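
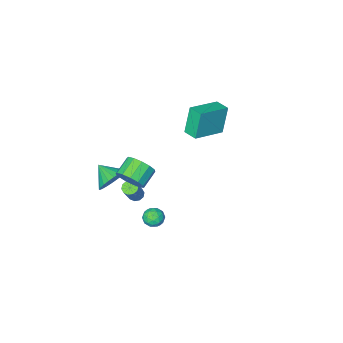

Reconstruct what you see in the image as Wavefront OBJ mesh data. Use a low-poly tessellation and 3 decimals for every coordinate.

v -4.649 -3.11 -0.812
v -5.165 -3.323 1.087
v -4.765 -2.11 -0.732
v -5.281 -2.323 1.168
v -2.579 -2.917 -0.228
v -3.095 -3.13 1.672
v -2.695 -1.917 -0.147
v -3.211 -2.13 1.752
v 3.908 1.452 2.084
v 4.443 0.99 2.672
v 3.427 0.566 3.264
v 2.892 1.028 2.676
v 4.369 1.459 2.88
v 3.353 1.035 3.472
v 4.148 1.926 2.835
v 3.132 1.502 3.427
v 3.851 2.242 2.552
v 2.835 1.818 3.144
v 3.572 2.308 2.12
v 2.556 1.884 2.712
v 3.4 2.101 1.676
v 2.384 1.678 2.268
v 3.389 1.689 1.362
v 2.373 1.265 1.954
v 3.543 1.201 1.278
v 2.527 0.778 1.87
v 3.813 0.793 1.449
v 2.796 0.369 2.041
v 4.113 0.594 1.822
v 3.097 0.17 2.414
v 4.348 0.667 2.278
v 3.332 0.244 2.87
v 3.276 -1.446 -0.605
v 3.797 -1.794 -1.448
v 3.564 -2.594 0.045
v 4.095 -1.603 -1.243
v 4.269 -1.388 -0.941
v 4.292 -1.182 -0.588
v 4.16 -1.016 -0.237
v 3.894 -0.916 0.057
v 3.533 -0.896 0.251
v 3.134 -0.96 0.314
v 2.756 -1.099 0.238
v 2.457 -1.29 0.032
v 2.283 -1.505 -0.27
v 2.26 -1.711 -0.623
v 2.392 -1.877 -0.974
v 2.659 -1.977 -1.268
v 3.019 -1.997 -1.462
v 3.419 -1.932 -1.525
v 0.954 -2.762 -4.321
v 1.404 -2.727 -4.559
v 2.175 -2.143 -3.017
v 1.726 -2.178 -2.779
v 1.256 -2.45 -4.59
v 2.027 -1.866 -3.048
v 0.992 -2.293 -4.517
v 1.764 -1.709 -2.976
v 0.714 -2.315 -4.37
v 1.486 -1.731 -2.829
v 0.528 -2.507 -4.204
v 1.299 -1.923 -2.663
v 0.505 -2.797 -4.083
v 1.276 -2.213 -2.541
v 0.653 -3.074 -4.052
v 1.424 -2.49 -2.51
v 0.916 -3.231 -4.124
v 1.688 -2.647 -2.583
v 1.194 -3.209 -4.271
v 1.966 -2.625 -2.73
v 1.381 -3.017 -4.437
v 2.152 -2.433 -2.896
v 1.93 1.756 -2.348
v 2.436 1.456 -1.98
v 1.984 0.924 -3.1
v 2.49 0.624 -2.732
v 1.844 0.644 -2.481
v 1.81 1.158 -2.016
v 2.61 1.222 -3.064
v 2.576 1.736 -2.599
v 2.856 1.126 -2.422
v 2.383 0.769 -2.062
v 2.037 1.611 -3.018
v 1.564 1.254 -2.658
v 2.178 1.679 -2.098
v 2.242 0.701 -2.982
v 1.862 0.713 -2.835
v 2.16 0.537 -2.619
v 1.81 1.504 -2.119
v 2.108 1.327 -1.903
v 1.76 0.85 -2.197
v 2.312 1.053 -3.177
v 2.61 0.876 -2.961
v 2.26 1.843 -2.461
v 2.558 1.667 -2.245
v 2.66 1.53 -2.883
v 2.723 1.309 -2.141
v 2.755 0.82 -2.584
v 2.825 1.171 -2.779
v 2.805 1.473 -2.505
v 2.444 1.099 -1.93
v 2.476 0.61 -2.372
v 2.096 0.622 -2.225
v 2.076 0.924 -1.951
v 2.691 0.905 -2.19
v 1.944 1.77 -2.708
v 1.976 1.281 -3.15
v 2.344 1.456 -3.129
v 2.324 1.758 -2.855
v 1.665 1.56 -2.496
v 1.697 1.071 -2.939
v 1.615 0.907 -2.575
v 1.595 1.209 -2.301
v 1.729 1.475 -2.89
f 2 4 1
f 5 2 1
f 1 4 3
f 3 5 1
f 2 8 4
f 6 2 5
f 6 8 2
f 4 8 3
f 7 5 3
f 3 8 7
f 7 6 5
f 8 6 7
f 10 9 13
f 10 13 11
f 11 13 14
f 11 14 12
f 13 9 15
f 13 15 14
f 14 15 16
f 14 16 12
f 15 9 17
f 15 17 16
f 16 17 18
f 16 18 12
f 17 9 19
f 17 19 18
f 18 19 20
f 18 20 12
f 19 9 21
f 19 21 20
f 20 21 22
f 20 22 12
f 21 9 23
f 21 23 22
f 22 23 24
f 22 24 12
f 23 9 25
f 23 25 24
f 24 25 26
f 24 26 12
f 25 9 27
f 25 27 26
f 26 27 28
f 26 28 12
f 27 9 29
f 27 29 28
f 28 29 30
f 28 30 12
f 29 9 31
f 29 31 30
f 30 31 32
f 30 32 12
f 31 9 10
f 31 10 32
f 32 10 11
f 32 11 12
f 34 33 36
f 34 36 35
f 36 33 37
f 36 37 35
f 37 33 38
f 37 38 35
f 38 33 39
f 38 39 35
f 39 33 40
f 39 40 35
f 40 33 41
f 40 41 35
f 41 33 42
f 41 42 35
f 42 33 43
f 42 43 35
f 43 33 44
f 43 44 35
f 44 33 45
f 44 45 35
f 45 33 46
f 45 46 35
f 46 33 47
f 46 47 35
f 47 33 48
f 47 48 35
f 48 33 49
f 48 49 35
f 49 33 50
f 49 50 35
f 50 33 34
f 50 34 35
f 52 51 55
f 52 55 53
f 53 55 56
f 53 56 54
f 55 51 57
f 55 57 56
f 56 57 58
f 56 58 54
f 57 51 59
f 57 59 58
f 58 59 60
f 58 60 54
f 59 51 61
f 59 61 60
f 60 61 62
f 60 62 54
f 61 51 63
f 61 63 62
f 62 63 64
f 62 64 54
f 63 51 65
f 63 65 64
f 64 65 66
f 64 66 54
f 65 51 67
f 65 67 66
f 66 67 68
f 66 68 54
f 67 51 69
f 67 69 68
f 68 69 70
f 68 70 54
f 69 51 71
f 69 71 70
f 70 71 72
f 70 72 54
f 71 51 52
f 71 52 72
f 72 52 53
f 72 53 54
f 73 110 89
f 110 84 113
f 89 113 78
f 110 113 89
f 73 89 85
f 89 78 90
f 85 90 74
f 89 90 85
f 73 85 94
f 85 74 95
f 94 95 80
f 85 95 94
f 73 94 106
f 94 80 109
f 106 109 83
f 94 109 106
f 73 106 110
f 106 83 114
f 110 114 84
f 106 114 110
f 74 90 101
f 90 78 104
f 101 104 82
f 90 104 101
f 78 113 91
f 113 84 112
f 91 112 77
f 113 112 91
f 84 114 111
f 114 83 107
f 111 107 75
f 114 107 111
f 83 109 108
f 109 80 96
f 108 96 79
f 109 96 108
f 80 95 100
f 95 74 97
f 100 97 81
f 95 97 100
f 76 102 88
f 102 82 103
f 88 103 77
f 102 103 88
f 76 88 86
f 88 77 87
f 86 87 75
f 88 87 86
f 76 86 93
f 86 75 92
f 93 92 79
f 86 92 93
f 76 93 98
f 93 79 99
f 98 99 81
f 93 99 98
f 76 98 102
f 98 81 105
f 102 105 82
f 98 105 102
f 77 103 91
f 103 82 104
f 91 104 78
f 103 104 91
f 75 87 111
f 87 77 112
f 111 112 84
f 87 112 111
f 79 92 108
f 92 75 107
f 108 107 83
f 92 107 108
f 81 99 100
f 99 79 96
f 100 96 80
f 99 96 100
f 82 105 101
f 105 81 97
f 101 97 74
f 105 97 101



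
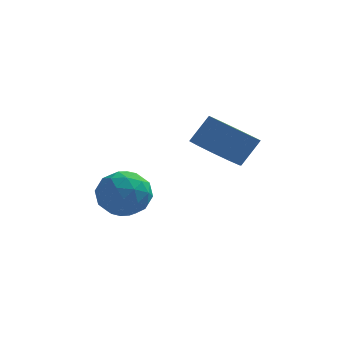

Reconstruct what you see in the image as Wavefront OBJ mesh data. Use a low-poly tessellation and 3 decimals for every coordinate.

v 2.44 0.931 3.149
v 2.984 -0.007 3.264
v 3.624 0.492 4.305
v 3.08 1.429 4.191
v 3.34 0.392 2.854
v 3.98 0.89 3.895
v 3.352 0.996 2.557
v 3.993 1.495 3.598
v 3.016 1.576 2.486
v 3.656 2.074 3.527
v 2.46 1.909 2.669
v 3.1 2.407 3.71
v 1.896 1.868 3.035
v 2.536 2.367 4.076
v 1.54 1.47 3.445
v 2.18 1.968 4.486
v 1.527 0.865 3.742
v 2.168 1.364 4.783
v 1.864 0.286 3.813
v 2.504 0.784 4.854
v 2.42 -0.047 3.63
v 3.06 0.451 4.671
v -1.859 2.242 0.8
v -0.902 2.484 1.319
v -0.978 1.116 -0.299
v -0.021 1.358 0.22
v -0.811 0.776 0.75
v -1.355 1.472 1.429
v -0.525 2.128 -0.409
v -1.069 2.824 0.27
v -0.078 2.414 0.572
v -0.255 1.578 1.287
v -1.625 2.022 -0.267
v -1.802 1.186 0.448
v -1.458 2.462 1.156
v -0.422 1.138 -0.136
v -0.886 0.796 0.176
v -0.324 0.938 0.48
v -1.724 1.867 1.22
v -1.162 2.009 1.525
v -1.108 1.005 1.191
v -0.718 1.591 -0.505
v -0.156 1.733 -0.2
v -1.556 2.662 0.54
v -0.994 2.804 0.844
v -0.772 2.595 -0.171
v -0.411 2.563 1.022
v 0.107 1.901 0.376
v -0.189 2.354 0.006
v -0.509 2.763 0.405
v -0.515 2.072 1.442
v 0.003 1.41 0.797
v -0.461 1.067 1.108
v -0.781 1.477 1.507
v -0.03 2.03 1.003
v -1.883 2.19 0.223
v -1.365 1.528 -0.422
v -1.099 2.123 -0.487
v -1.419 2.533 -0.088
v -1.987 1.699 0.644
v -1.469 1.037 -0.002
v -1.371 0.837 0.615
v -1.691 1.246 1.014
v -1.85 1.57 0.017
f 2 1 5
f 2 5 3
f 3 5 6
f 3 6 4
f 5 1 7
f 5 7 6
f 6 7 8
f 6 8 4
f 7 1 9
f 7 9 8
f 8 9 10
f 8 10 4
f 9 1 11
f 9 11 10
f 10 11 12
f 10 12 4
f 11 1 13
f 11 13 12
f 12 13 14
f 12 14 4
f 13 1 15
f 13 15 14
f 14 15 16
f 14 16 4
f 15 1 17
f 15 17 16
f 16 17 18
f 16 18 4
f 17 1 19
f 17 19 18
f 18 19 20
f 18 20 4
f 19 1 21
f 19 21 20
f 20 21 22
f 20 22 4
f 21 1 2
f 21 2 22
f 22 2 3
f 22 3 4
f 23 60 39
f 60 34 63
f 39 63 28
f 60 63 39
f 23 39 35
f 39 28 40
f 35 40 24
f 39 40 35
f 23 35 44
f 35 24 45
f 44 45 30
f 35 45 44
f 23 44 56
f 44 30 59
f 56 59 33
f 44 59 56
f 23 56 60
f 56 33 64
f 60 64 34
f 56 64 60
f 24 40 51
f 40 28 54
f 51 54 32
f 40 54 51
f 28 63 41
f 63 34 62
f 41 62 27
f 63 62 41
f 34 64 61
f 64 33 57
f 61 57 25
f 64 57 61
f 33 59 58
f 59 30 46
f 58 46 29
f 59 46 58
f 30 45 50
f 45 24 47
f 50 47 31
f 45 47 50
f 26 52 38
f 52 32 53
f 38 53 27
f 52 53 38
f 26 38 36
f 38 27 37
f 36 37 25
f 38 37 36
f 26 36 43
f 36 25 42
f 43 42 29
f 36 42 43
f 26 43 48
f 43 29 49
f 48 49 31
f 43 49 48
f 26 48 52
f 48 31 55
f 52 55 32
f 48 55 52
f 27 53 41
f 53 32 54
f 41 54 28
f 53 54 41
f 25 37 61
f 37 27 62
f 61 62 34
f 37 62 61
f 29 42 58
f 42 25 57
f 58 57 33
f 42 57 58
f 31 49 50
f 49 29 46
f 50 46 30
f 49 46 50
f 32 55 51
f 55 31 47
f 51 47 24
f 55 47 51



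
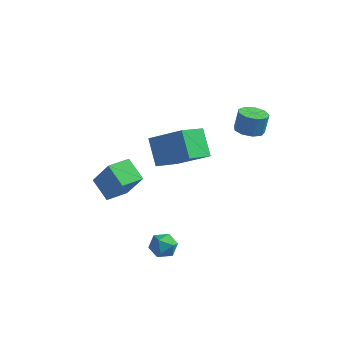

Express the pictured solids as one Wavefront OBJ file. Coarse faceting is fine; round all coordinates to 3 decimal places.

v -5.167 -2.52 1.313
v -4.186 -2.75 2.924
v -4.622 -1.363 1.146
v -3.641 -1.593 2.756
v -4.139 -3.107 0.604
v -3.158 -3.337 2.214
v -3.594 -1.95 0.436
v -2.613 -2.18 2.047
v -0.744 -3.285 -0.656
v -0.327 -3.201 -1.307
v -1.433 -4.179 -1.213
v -1.016 -4.095 -1.864
v -0.689 -4.404 -1.229
v -0.263 -3.851 -0.885
v -1.497 -3.529 -1.635
v -1.071 -2.976 -1.291
v -0.792 -3.352 -1.912
v -0.292 -3.893 -1.662
v -1.468 -3.487 -0.858
v -0.968 -4.028 -0.608
v -2.75 -1.239 4.332
v -0.993 -1.259 5.519
v -2.25 0.173 3.616
v -0.493 0.152 4.802
v -1.967 -2.112 3.158
v -0.21 -2.133 4.344
v -1.467 -0.701 2.441
v 0.29 -0.721 3.628
v 0.878 2.787 3.205
v 1.634 2.56 3.193
v 1.739 2.846 4.322
v 0.982 3.073 4.335
v 1.596 3.083 3.064
v 1.701 3.369 4.193
v 1.222 3.468 3.001
v 1.327 3.754 4.13
v 0.687 3.534 3.034
v 0.792 3.82 4.163
v 0.241 3.251 3.147
v 0.346 3.537 4.276
v 0.093 2.75 3.287
v 0.198 3.037 4.417
v 0.312 2.267 3.389
v 0.417 2.553 4.519
v 0.796 2.027 3.405
v 0.901 2.313 4.535
v 1.318 2.143 3.328
v 1.423 2.429 4.457
f 2 4 1
f 5 2 1
f 1 4 3
f 3 5 1
f 2 8 4
f 6 2 5
f 6 8 2
f 4 8 3
f 7 5 3
f 3 8 7
f 7 6 5
f 8 6 7
f 9 20 14
f 9 14 10
f 9 10 16
f 9 16 19
f 9 19 20
f 10 14 18
f 14 20 13
f 20 19 11
f 19 16 15
f 16 10 17
f 12 18 13
f 12 13 11
f 12 11 15
f 12 15 17
f 12 17 18
f 13 18 14
f 11 13 20
f 15 11 19
f 17 15 16
f 18 17 10
f 22 24 21
f 25 22 21
f 21 24 23
f 23 25 21
f 22 28 24
f 26 22 25
f 26 28 22
f 24 28 23
f 27 25 23
f 23 28 27
f 27 26 25
f 28 26 27
f 30 29 33
f 30 33 31
f 31 33 34
f 31 34 32
f 33 29 35
f 33 35 34
f 34 35 36
f 34 36 32
f 35 29 37
f 35 37 36
f 36 37 38
f 36 38 32
f 37 29 39
f 37 39 38
f 38 39 40
f 38 40 32
f 39 29 41
f 39 41 40
f 40 41 42
f 40 42 32
f 41 29 43
f 41 43 42
f 42 43 44
f 42 44 32
f 43 29 45
f 43 45 44
f 44 45 46
f 44 46 32
f 45 29 47
f 45 47 46
f 46 47 48
f 46 48 32
f 47 29 30
f 47 30 48
f 48 30 31
f 48 31 32



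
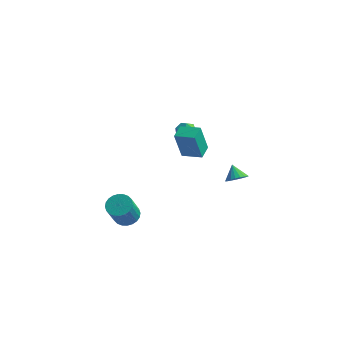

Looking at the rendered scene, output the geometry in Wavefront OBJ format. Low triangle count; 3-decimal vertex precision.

v 0.244 -1.598 2.762
v -0.075 -1.999 4.736
v 0.166 -0.579 2.957
v -0.154 -0.981 4.931
v 1.574 -1.539 2.989
v 1.254 -1.941 4.963
v 1.495 -0.521 3.184
v 1.176 -0.922 5.158
v 2.104 2.672 -1.812
v 2.502 2.29 -1.275
v 1.536 3.208 -1.008
v 2.684 2.55 -1.32
v 2.765 2.831 -1.45
v 2.732 3.084 -1.643
v 2.59 3.267 -1.864
v 2.364 3.346 -2.077
v 2.094 3.309 -2.244
v 1.825 3.162 -2.336
v 1.604 2.93 -2.337
v 1.469 2.654 -2.248
v 1.445 2.38 -2.083
v 1.534 2.158 -1.871
v 1.722 2.024 -1.649
v 1.976 2.002 -1.455
v 2.252 2.096 -1.323
v -0.712 1.251 2.97
v 0.02 0.989 2.94
v -1.04 0.251 3.66
v -0.308 -0.011 3.63
v -0.476 0.629 4.039
v -0.273 1.248 3.612
v -0.747 -0.008 2.988
v -0.544 0.611 2.561
v -0.001 0.212 2.95
v 0.166 0.605 3.6
v -1.186 0.635 3
v -1.019 1.028 3.65
v -3.941 -0.855 -4.847
v -3.133 -0.518 -4.64
v -3.15 -1.528 -2.926
v -3.959 -1.865 -3.133
v -3.346 -0.276 -4.5
v -3.363 -1.287 -2.786
v -3.649 -0.123 -4.413
v -3.667 -1.133 -2.698
v -3.997 -0.081 -4.391
v -4.015 -1.091 -2.677
v -4.337 -0.157 -4.44
v -4.354 -1.167 -2.725
v -4.616 -0.339 -4.55
v -4.633 -1.349 -2.836
v -4.793 -0.599 -4.705
v -4.81 -1.61 -2.991
v -4.839 -0.899 -4.882
v -4.857 -1.909 -3.168
v -4.75 -1.192 -5.054
v -4.767 -2.202 -3.34
v -4.537 -1.433 -5.194
v -4.554 -2.444 -3.48
v -4.233 -1.587 -5.282
v -4.251 -2.597 -3.567
v -3.885 -1.629 -5.303
v -3.903 -2.639 -3.589
v -3.546 -1.553 -5.255
v -3.563 -2.563 -3.54
v -3.267 -1.371 -5.144
v -3.284 -2.381 -3.43
v -3.09 -1.11 -4.989
v -3.107 -2.121 -3.275
v -3.043 -0.811 -4.812
v -3.061 -1.821 -3.098
f 2 4 1
f 5 2 1
f 1 4 3
f 3 5 1
f 2 8 4
f 6 2 5
f 6 8 2
f 4 8 3
f 7 5 3
f 3 8 7
f 7 6 5
f 8 6 7
f 10 9 12
f 10 12 11
f 12 9 13
f 12 13 11
f 13 9 14
f 13 14 11
f 14 9 15
f 14 15 11
f 15 9 16
f 15 16 11
f 16 9 17
f 16 17 11
f 17 9 18
f 17 18 11
f 18 9 19
f 18 19 11
f 19 9 20
f 19 20 11
f 20 9 21
f 20 21 11
f 21 9 22
f 21 22 11
f 22 9 23
f 22 23 11
f 23 9 24
f 23 24 11
f 24 9 25
f 24 25 11
f 25 9 10
f 25 10 11
f 26 37 31
f 26 31 27
f 26 27 33
f 26 33 36
f 26 36 37
f 27 31 35
f 31 37 30
f 37 36 28
f 36 33 32
f 33 27 34
f 29 35 30
f 29 30 28
f 29 28 32
f 29 32 34
f 29 34 35
f 30 35 31
f 28 30 37
f 32 28 36
f 34 32 33
f 35 34 27
f 39 38 42
f 39 42 40
f 40 42 43
f 40 43 41
f 42 38 44
f 42 44 43
f 43 44 45
f 43 45 41
f 44 38 46
f 44 46 45
f 45 46 47
f 45 47 41
f 46 38 48
f 46 48 47
f 47 48 49
f 47 49 41
f 48 38 50
f 48 50 49
f 49 50 51
f 49 51 41
f 50 38 52
f 50 52 51
f 51 52 53
f 51 53 41
f 52 38 54
f 52 54 53
f 53 54 55
f 53 55 41
f 54 38 56
f 54 56 55
f 55 56 57
f 55 57 41
f 56 38 58
f 56 58 57
f 57 58 59
f 57 59 41
f 58 38 60
f 58 60 59
f 59 60 61
f 59 61 41
f 60 38 62
f 60 62 61
f 61 62 63
f 61 63 41
f 62 38 64
f 62 64 63
f 63 64 65
f 63 65 41
f 64 38 66
f 64 66 65
f 65 66 67
f 65 67 41
f 66 38 68
f 66 68 67
f 67 68 69
f 67 69 41
f 68 38 70
f 68 70 69
f 69 70 71
f 69 71 41
f 70 38 39
f 70 39 71
f 71 39 40
f 71 40 41



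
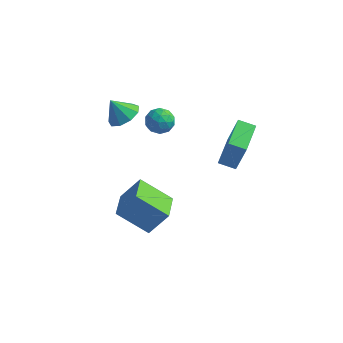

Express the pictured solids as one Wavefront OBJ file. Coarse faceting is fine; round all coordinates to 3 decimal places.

v 0.453 -2.543 -4.772
v -1.288 -2.761 -3.53
v -0.001 -0.9 -5.119
v -1.742 -1.118 -3.877
v 1.362 -2.002 -3.403
v -0.379 -2.22 -2.161
v 0.908 -0.359 -3.75
v -0.833 -0.577 -2.508
v 3.232 0.039 -0.028
v 3.834 -0.133 2.05
v 3.068 1.881 0.172
v 3.67 1.709 2.25
v 4.17 0.151 -0.29
v 4.772 -0.021 1.788
v 4.006 1.993 -0.09
v 4.608 1.821 1.988
v -1.814 -0.263 2.418
v -1.029 -0.244 2.935
v -2.526 -0.357 3.502
v -1.247 0.354 2.843
v -1.731 0.663 2.552
v -2.253 0.539 2.199
v -2.57 0.039 1.948
v -2.534 -0.602 1.917
v -2.161 -1.085 2.12
v -1.625 -1.183 2.463
v -1.179 -0.851 2.784
v -0.715 1.403 1.788
v 0.1 1.486 1.651
v -0.66 0.134 1.349
v 0.155 0.217 1.212
v -0.136 0.207 1.989
v -0.17 0.991 2.261
v -0.39 0.629 0.739
v -0.424 1.413 1.011
v 0.301 1.007 1.003
v 0.458 0.746 1.775
v -1.018 0.874 1.225
v -0.861 0.613 1.997
v -0.312 1.556 1.758
v -0.248 0.064 1.242
v -0.419 0.058 1.699
v 0.06 0.107 1.618
v -0.471 1.265 2.117
v 0.008 1.314 2.036
v -0.131 0.562 2.235
v -0.568 0.306 0.964
v -0.089 0.355 0.883
v -0.62 1.513 1.382
v -0.141 1.562 1.301
v -0.429 1.058 0.765
v 0.285 1.323 1.296
v 0.317 0.577 1.038
v -0.003 0.82 0.76
v -0.023 1.281 0.92
v 0.377 1.17 1.751
v 0.409 0.424 1.492
v 0.238 0.418 1.95
v 0.218 0.879 2.109
v 0.495 0.889 1.369
v -0.969 1.196 1.508
v -0.937 0.45 1.249
v -0.778 0.741 0.891
v -0.798 1.202 1.05
v -0.877 1.043 1.962
v -0.845 0.297 1.704
v -0.537 0.339 2.08
v -0.557 0.8 2.24
v -1.055 0.731 1.631
f 2 4 1
f 5 2 1
f 1 4 3
f 3 5 1
f 2 8 4
f 6 2 5
f 6 8 2
f 4 8 3
f 7 5 3
f 3 8 7
f 7 6 5
f 8 6 7
f 10 12 9
f 13 10 9
f 9 12 11
f 11 13 9
f 10 16 12
f 14 10 13
f 14 16 10
f 12 16 11
f 15 13 11
f 11 16 15
f 15 14 13
f 16 14 15
f 18 17 20
f 18 20 19
f 20 17 21
f 20 21 19
f 21 17 22
f 21 22 19
f 22 17 23
f 22 23 19
f 23 17 24
f 23 24 19
f 24 17 25
f 24 25 19
f 25 17 26
f 25 26 19
f 26 17 27
f 26 27 19
f 27 17 18
f 27 18 19
f 28 65 44
f 65 39 68
f 44 68 33
f 65 68 44
f 28 44 40
f 44 33 45
f 40 45 29
f 44 45 40
f 28 40 49
f 40 29 50
f 49 50 35
f 40 50 49
f 28 49 61
f 49 35 64
f 61 64 38
f 49 64 61
f 28 61 65
f 61 38 69
f 65 69 39
f 61 69 65
f 29 45 56
f 45 33 59
f 56 59 37
f 45 59 56
f 33 68 46
f 68 39 67
f 46 67 32
f 68 67 46
f 39 69 66
f 69 38 62
f 66 62 30
f 69 62 66
f 38 64 63
f 64 35 51
f 63 51 34
f 64 51 63
f 35 50 55
f 50 29 52
f 55 52 36
f 50 52 55
f 31 57 43
f 57 37 58
f 43 58 32
f 57 58 43
f 31 43 41
f 43 32 42
f 41 42 30
f 43 42 41
f 31 41 48
f 41 30 47
f 48 47 34
f 41 47 48
f 31 48 53
f 48 34 54
f 53 54 36
f 48 54 53
f 31 53 57
f 53 36 60
f 57 60 37
f 53 60 57
f 32 58 46
f 58 37 59
f 46 59 33
f 58 59 46
f 30 42 66
f 42 32 67
f 66 67 39
f 42 67 66
f 34 47 63
f 47 30 62
f 63 62 38
f 47 62 63
f 36 54 55
f 54 34 51
f 55 51 35
f 54 51 55
f 37 60 56
f 60 36 52
f 56 52 29
f 60 52 56



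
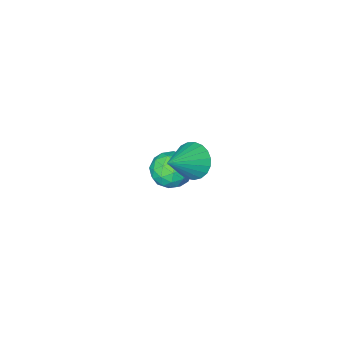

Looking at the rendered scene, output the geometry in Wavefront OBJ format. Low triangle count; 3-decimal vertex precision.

v -0.56 -1.264 -4.448
v 0.113 -1.005 -3.53
v -1.013 -2.915 -3.65
v -0.34 -2.656 -2.732
v -1.328 -2.062 -2.918
v -1.047 -1.042 -3.411
v 0.147 -2.878 -3.769
v 0.428 -1.858 -4.262
v 0.55 -2.003 -3.11
v -0.361 -1.498 -2.584
v -0.539 -2.422 -4.596
v -1.45 -1.917 -4.07
v -0.183 -0.99 -4.059
v -0.717 -2.93 -3.121
v -1.297 -2.581 -3.23
v -0.901 -2.429 -2.691
v -0.866 -1.011 -3.989
v -0.47 -0.859 -3.449
v -1.317 -1.48 -3.09
v -0.43 -3.061 -3.731
v -0.034 -2.909 -3.191
v 0.001 -1.491 -4.489
v 0.397 -1.339 -3.95
v 0.417 -2.44 -4.09
v 0.469 -1.424 -3.273
v 0.202 -2.394 -2.804
v 0.489 -2.525 -3.413
v 0.654 -1.925 -3.703
v -0.067 -1.128 -2.964
v -0.333 -2.098 -2.495
v -0.914 -1.748 -2.604
v -0.749 -1.149 -2.894
v 0.19 -1.714 -2.717
v -0.567 -1.822 -4.685
v -0.833 -2.792 -4.216
v -0.151 -2.771 -4.286
v 0.014 -2.172 -4.576
v -1.102 -1.526 -4.376
v -1.369 -2.496 -3.907
v -1.554 -1.995 -3.477
v -1.389 -1.395 -3.767
v -1.09 -2.206 -4.463
v 1.443 2.971 2.314
v 1.944 3.224 1.438
v 3.097 3.409 3.386
v 1.769 3.602 1.554
v 1.537 3.871 1.801
v 1.289 3.984 2.136
v 1.068 3.922 2.503
v 0.912 3.696 2.836
v 0.847 3.345 3.08
v 0.885 2.928 3.191
v 1.02 2.519 3.15
v 1.228 2.189 2.964
v 1.473 1.993 2.666
v 1.713 1.967 2.307
v 1.906 2.114 1.95
v 2.019 2.409 1.655
v 2.032 2.802 1.474
f 1 38 17
f 38 12 41
f 17 41 6
f 38 41 17
f 1 17 13
f 17 6 18
f 13 18 2
f 17 18 13
f 1 13 22
f 13 2 23
f 22 23 8
f 13 23 22
f 1 22 34
f 22 8 37
f 34 37 11
f 22 37 34
f 1 34 38
f 34 11 42
f 38 42 12
f 34 42 38
f 2 18 29
f 18 6 32
f 29 32 10
f 18 32 29
f 6 41 19
f 41 12 40
f 19 40 5
f 41 40 19
f 12 42 39
f 42 11 35
f 39 35 3
f 42 35 39
f 11 37 36
f 37 8 24
f 36 24 7
f 37 24 36
f 8 23 28
f 23 2 25
f 28 25 9
f 23 25 28
f 4 30 16
f 30 10 31
f 16 31 5
f 30 31 16
f 4 16 14
f 16 5 15
f 14 15 3
f 16 15 14
f 4 14 21
f 14 3 20
f 21 20 7
f 14 20 21
f 4 21 26
f 21 7 27
f 26 27 9
f 21 27 26
f 4 26 30
f 26 9 33
f 30 33 10
f 26 33 30
f 5 31 19
f 31 10 32
f 19 32 6
f 31 32 19
f 3 15 39
f 15 5 40
f 39 40 12
f 15 40 39
f 7 20 36
f 20 3 35
f 36 35 11
f 20 35 36
f 9 27 28
f 27 7 24
f 28 24 8
f 27 24 28
f 10 33 29
f 33 9 25
f 29 25 2
f 33 25 29
f 44 43 46
f 44 46 45
f 46 43 47
f 46 47 45
f 47 43 48
f 47 48 45
f 48 43 49
f 48 49 45
f 49 43 50
f 49 50 45
f 50 43 51
f 50 51 45
f 51 43 52
f 51 52 45
f 52 43 53
f 52 53 45
f 53 43 54
f 53 54 45
f 54 43 55
f 54 55 45
f 55 43 56
f 55 56 45
f 56 43 57
f 56 57 45
f 57 43 58
f 57 58 45
f 58 43 59
f 58 59 45
f 59 43 44
f 59 44 45



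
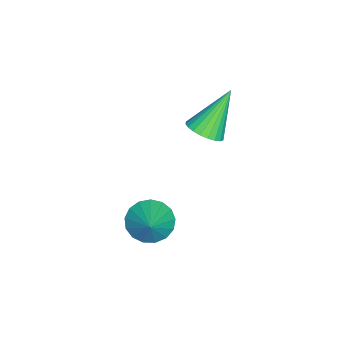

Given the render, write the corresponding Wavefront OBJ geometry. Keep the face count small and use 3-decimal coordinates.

v 0.319 0.942 1.081
v 0.73 1.353 1.18
v -0.479 1.438 2.339
v 0.585 1.467 1.043
v 0.399 1.501 0.911
v 0.201 1.45 0.806
v 0.021 1.321 0.742
v -0.114 1.135 0.73
v -0.182 0.919 0.772
v -0.175 0.707 0.86
v -0.092 0.53 0.983
v 0.054 0.416 1.12
v 0.24 0.382 1.252
v 0.438 0.434 1.357
v 0.618 0.562 1.421
v 0.752 0.749 1.433
v 0.821 0.965 1.391
v 0.813 1.177 1.302
v 3.25 0.344 -0.273
v 3.601 0.61 -0.791
v 4.03 0.616 0.393
v 3.421 0.859 -0.683
v 3.203 0.99 -0.481
v 2.995 0.973 -0.231
v 2.846 0.813 0.01
v 2.789 0.545 0.186
v 2.838 0.231 0.256
v 2.982 -0.057 0.206
v 3.187 -0.253 0.046
v 3.406 -0.312 -0.187
v 3.59 -0.221 -0.44
v 3.696 0 -0.654
v 3.7 0.3 -0.781
f 2 1 4
f 2 4 3
f 4 1 5
f 4 5 3
f 5 1 6
f 5 6 3
f 6 1 7
f 6 7 3
f 7 1 8
f 7 8 3
f 8 1 9
f 8 9 3
f 9 1 10
f 9 10 3
f 10 1 11
f 10 11 3
f 11 1 12
f 11 12 3
f 12 1 13
f 12 13 3
f 13 1 14
f 13 14 3
f 14 1 15
f 14 15 3
f 15 1 16
f 15 16 3
f 16 1 17
f 16 17 3
f 17 1 18
f 17 18 3
f 18 1 2
f 18 2 3
f 20 19 22
f 20 22 21
f 22 19 23
f 22 23 21
f 23 19 24
f 23 24 21
f 24 19 25
f 24 25 21
f 25 19 26
f 25 26 21
f 26 19 27
f 26 27 21
f 27 19 28
f 27 28 21
f 28 19 29
f 28 29 21
f 29 19 30
f 29 30 21
f 30 19 31
f 30 31 21
f 31 19 32
f 31 32 21
f 32 19 33
f 32 33 21
f 33 19 20
f 33 20 21



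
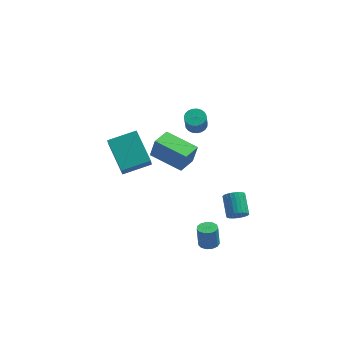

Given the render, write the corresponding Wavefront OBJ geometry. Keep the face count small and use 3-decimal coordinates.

v -2.984 -0.448 3.196
v -2.714 -0.401 4.344
v -2.255 0.52 2.986
v -1.985 0.567 4.134
v -1.455 -1.667 2.886
v -1.185 -1.62 4.034
v -0.726 -0.699 2.676
v -0.456 -0.652 3.824
v -4.399 0.69 0.418
v -4.485 0.258 1.203
v -5.007 2.534 1.366
v -5.094 2.102 2.15
v -2.766 1.038 0.79
v -2.853 0.606 1.574
v -3.375 2.882 1.737
v -3.461 2.45 2.522
v 0.022 4.067 1.119
v 0.649 4.075 1.186
v 0.544 3.741 2.208
v -0.082 3.733 2.141
v 0.583 4.318 1.258
v 0.479 3.984 2.28
v 0.42 4.518 1.307
v 0.316 4.184 2.329
v 0.189 4.639 1.323
v 0.084 4.305 2.345
v -0.071 4.662 1.304
v -0.176 4.328 2.326
v -0.316 4.582 1.253
v -0.42 4.248 2.275
v -0.501 4.413 1.179
v -0.606 4.079 2.2
v -0.596 4.184 1.094
v -0.701 3.85 2.116
v -0.585 3.934 1.014
v -0.689 3.601 2.036
v -0.468 3.708 0.952
v -0.572 3.374 1.974
v -0.266 3.544 0.919
v -0.371 3.21 1.94
v -0.015 3.47 0.92
v -0.12 3.136 1.942
v 0.243 3.5 0.956
v 0.138 3.166 1.978
v 0.462 3.627 1.02
v 0.358 3.293 2.042
v 0.606 3.831 1.102
v 0.502 3.497 2.123
v -0.197 -3.847 -1.518
v 0.336 -3.644 -1.528
v 0.269 -3.41 -0.333
v -0.263 -3.613 -0.322
v 0.143 -3.395 -1.588
v 0.076 -3.16 -0.392
v -0.158 -3.289 -1.625
v -0.224 -3.054 -0.43
v -0.471 -3.36 -1.628
v -0.538 -3.126 -0.433
v -0.697 -3.586 -1.597
v -0.764 -3.352 -0.401
v -0.764 -3.895 -1.54
v -0.831 -3.661 -0.344
v -0.651 -4.189 -1.476
v -0.718 -3.954 -0.281
v -0.394 -4.374 -1.425
v -0.46 -4.14 -0.23
v -0.074 -4.392 -1.404
v -0.14 -4.158 -0.209
v 0.207 -4.237 -1.419
v 0.141 -4.003 -0.224
v 0.36 -3.958 -1.465
v 0.293 -3.724 -0.27
v 1.423 -3.06 -0.016
v 1.845 -3.244 0.384
v 1.779 -2.065 0.996
v 1.357 -1.88 0.596
v 1.981 -3.148 0.214
v 1.915 -1.969 0.826
v 2.032 -3.039 0.009
v 1.966 -1.86 0.621
v 1.99 -2.933 -0.2
v 1.925 -1.753 0.412
v 1.863 -2.846 -0.381
v 1.797 -1.667 0.231
v 1.668 -2.792 -0.506
v 1.602 -1.612 0.106
v 1.436 -2.778 -0.557
v 1.37 -1.599 0.055
v 1.202 -2.807 -0.525
v 1.136 -1.628 0.086
v 1.001 -2.875 -0.416
v 0.935 -1.696 0.196
v 0.865 -2.971 -0.246
v 0.799 -1.792 0.366
v 0.814 -3.08 -0.041
v 0.748 -1.901 0.571
v 0.855 -3.187 0.168
v 0.79 -2.007 0.78
v 0.983 -3.273 0.349
v 0.917 -2.094 0.961
v 1.178 -3.328 0.474
v 1.112 -2.148 1.086
v 1.41 -3.341 0.525
v 1.344 -2.162 1.137
v 1.644 -3.312 0.494
v 1.578 -2.133 1.105
f 2 4 1
f 5 2 1
f 1 4 3
f 3 5 1
f 2 8 4
f 6 2 5
f 6 8 2
f 4 8 3
f 7 5 3
f 3 8 7
f 7 6 5
f 8 6 7
f 10 12 9
f 13 10 9
f 9 12 11
f 11 13 9
f 10 16 12
f 14 10 13
f 14 16 10
f 12 16 11
f 15 13 11
f 11 16 15
f 15 14 13
f 16 14 15
f 18 17 21
f 18 21 19
f 19 21 22
f 19 22 20
f 21 17 23
f 21 23 22
f 22 23 24
f 22 24 20
f 23 17 25
f 23 25 24
f 24 25 26
f 24 26 20
f 25 17 27
f 25 27 26
f 26 27 28
f 26 28 20
f 27 17 29
f 27 29 28
f 28 29 30
f 28 30 20
f 29 17 31
f 29 31 30
f 30 31 32
f 30 32 20
f 31 17 33
f 31 33 32
f 32 33 34
f 32 34 20
f 33 17 35
f 33 35 34
f 34 35 36
f 34 36 20
f 35 17 37
f 35 37 36
f 36 37 38
f 36 38 20
f 37 17 39
f 37 39 38
f 38 39 40
f 38 40 20
f 39 17 41
f 39 41 40
f 40 41 42
f 40 42 20
f 41 17 43
f 41 43 42
f 42 43 44
f 42 44 20
f 43 17 45
f 43 45 44
f 44 45 46
f 44 46 20
f 45 17 47
f 45 47 46
f 46 47 48
f 46 48 20
f 47 17 18
f 47 18 48
f 48 18 19
f 48 19 20
f 50 49 53
f 50 53 51
f 51 53 54
f 51 54 52
f 53 49 55
f 53 55 54
f 54 55 56
f 54 56 52
f 55 49 57
f 55 57 56
f 56 57 58
f 56 58 52
f 57 49 59
f 57 59 58
f 58 59 60
f 58 60 52
f 59 49 61
f 59 61 60
f 60 61 62
f 60 62 52
f 61 49 63
f 61 63 62
f 62 63 64
f 62 64 52
f 63 49 65
f 63 65 64
f 64 65 66
f 64 66 52
f 65 49 67
f 65 67 66
f 66 67 68
f 66 68 52
f 67 49 69
f 67 69 68
f 68 69 70
f 68 70 52
f 69 49 71
f 69 71 70
f 70 71 72
f 70 72 52
f 71 49 50
f 71 50 72
f 72 50 51
f 72 51 52
f 74 73 77
f 74 77 75
f 75 77 78
f 75 78 76
f 77 73 79
f 77 79 78
f 78 79 80
f 78 80 76
f 79 73 81
f 79 81 80
f 80 81 82
f 80 82 76
f 81 73 83
f 81 83 82
f 82 83 84
f 82 84 76
f 83 73 85
f 83 85 84
f 84 85 86
f 84 86 76
f 85 73 87
f 85 87 86
f 86 87 88
f 86 88 76
f 87 73 89
f 87 89 88
f 88 89 90
f 88 90 76
f 89 73 91
f 89 91 90
f 90 91 92
f 90 92 76
f 91 73 93
f 91 93 92
f 92 93 94
f 92 94 76
f 93 73 95
f 93 95 94
f 94 95 96
f 94 96 76
f 95 73 97
f 95 97 96
f 96 97 98
f 96 98 76
f 97 73 99
f 97 99 98
f 98 99 100
f 98 100 76
f 99 73 101
f 99 101 100
f 100 101 102
f 100 102 76
f 101 73 103
f 101 103 102
f 102 103 104
f 102 104 76
f 103 73 105
f 103 105 104
f 104 105 106
f 104 106 76
f 105 73 74
f 105 74 106
f 106 74 75
f 106 75 76



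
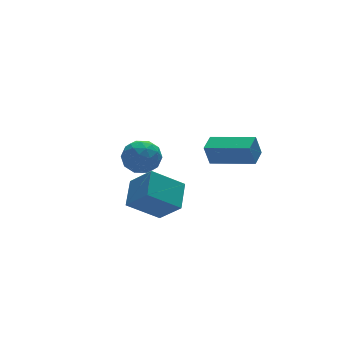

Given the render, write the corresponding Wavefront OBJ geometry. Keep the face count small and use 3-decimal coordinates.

v -0.374 2.655 0.769
v 0.457 3.001 0.388
v -0.457 1.579 -0.388
v 0.374 1.925 -0.769
v 0.389 1.45 0.085
v 0.441 2.115 0.8
v -0.441 2.465 -0.8
v -0.389 3.13 -0.085
v 0.416 2.884 -0.582
v 0.929 2.256 -0.035
v -0.929 2.324 0.035
v -0.416 1.696 0.582
v 0.049 2.922 0.68
v -0.049 1.658 -0.68
v -0.04 1.378 -0.178
v 0.449 1.582 -0.402
v 0.039 2.401 0.922
v 0.528 2.605 0.698
v 0.488 1.693 0.52
v -0.528 1.975 -0.698
v -0.039 2.179 -0.922
v -0.449 2.998 0.402
v 0.04 3.202 0.178
v -0.488 2.887 -0.52
v 0.513 3.057 -0.114
v 0.464 2.425 -0.794
v -0.015 2.742 -0.812
v 0.016 3.133 -0.392
v 0.814 2.688 0.207
v 0.766 2.056 -0.473
v 0.775 1.776 0.029
v 0.805 2.167 0.449
v 0.79 2.619 -0.363
v -0.766 2.524 0.473
v -0.814 1.892 -0.207
v -0.805 2.413 -0.449
v -0.775 2.804 -0.029
v -0.464 2.155 0.794
v -0.513 1.523 0.114
v -0.016 1.447 0.392
v 0.015 1.838 0.812
v -0.79 1.961 0.363
v 3.193 -2.257 1.166
v 2.915 -2.206 2.209
v 1.807 -0.702 0.722
v 1.529 -0.651 1.764
v 3.871 -1.609 1.316
v 3.593 -1.558 2.358
v 2.485 -0.054 0.871
v 2.207 -0.003 1.914
v -3.278 -2.717 0.863
v -2.77 -3.675 1.9
v -2.533 -1.652 1.483
v -2.025 -2.61 2.519
v -1.895 -3.09 -0.159
v -1.387 -4.048 0.877
v -1.15 -2.025 0.46
v -0.642 -2.983 1.497
f 1 38 17
f 38 12 41
f 17 41 6
f 38 41 17
f 1 17 13
f 17 6 18
f 13 18 2
f 17 18 13
f 1 13 22
f 13 2 23
f 22 23 8
f 13 23 22
f 1 22 34
f 22 8 37
f 34 37 11
f 22 37 34
f 1 34 38
f 34 11 42
f 38 42 12
f 34 42 38
f 2 18 29
f 18 6 32
f 29 32 10
f 18 32 29
f 6 41 19
f 41 12 40
f 19 40 5
f 41 40 19
f 12 42 39
f 42 11 35
f 39 35 3
f 42 35 39
f 11 37 36
f 37 8 24
f 36 24 7
f 37 24 36
f 8 23 28
f 23 2 25
f 28 25 9
f 23 25 28
f 4 30 16
f 30 10 31
f 16 31 5
f 30 31 16
f 4 16 14
f 16 5 15
f 14 15 3
f 16 15 14
f 4 14 21
f 14 3 20
f 21 20 7
f 14 20 21
f 4 21 26
f 21 7 27
f 26 27 9
f 21 27 26
f 4 26 30
f 26 9 33
f 30 33 10
f 26 33 30
f 5 31 19
f 31 10 32
f 19 32 6
f 31 32 19
f 3 15 39
f 15 5 40
f 39 40 12
f 15 40 39
f 7 20 36
f 20 3 35
f 36 35 11
f 20 35 36
f 9 27 28
f 27 7 24
f 28 24 8
f 27 24 28
f 10 33 29
f 33 9 25
f 29 25 2
f 33 25 29
f 44 46 43
f 47 44 43
f 43 46 45
f 45 47 43
f 44 50 46
f 48 44 47
f 48 50 44
f 46 50 45
f 49 47 45
f 45 50 49
f 49 48 47
f 50 48 49
f 52 54 51
f 55 52 51
f 51 54 53
f 53 55 51
f 52 58 54
f 56 52 55
f 56 58 52
f 54 58 53
f 57 55 53
f 53 58 57
f 57 56 55
f 58 56 57



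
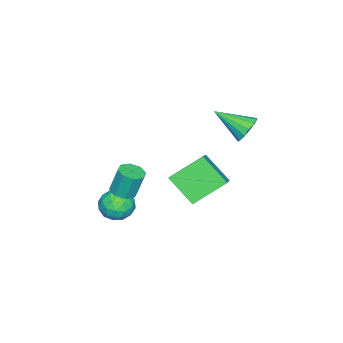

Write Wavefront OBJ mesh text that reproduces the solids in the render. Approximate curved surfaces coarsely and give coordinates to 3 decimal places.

v -0.047 4.247 3.424
v 0.518 4.63 3.897
v 0.247 2.593 4.416
v 0.144 4.687 4.102
v -0.281 4.625 4.125
v -0.642 4.462 3.96
v -0.845 4.242 3.652
v -0.833 4.022 3.283
v -0.611 3.863 2.952
v -0.237 3.807 2.747
v 0.187 3.868 2.724
v 0.549 4.031 2.888
v 0.751 4.252 3.196
v 0.74 4.471 3.566
v 1.093 -1.728 -3.173
v 1.524 -1.093 -2.534
v 2.436 -2.627 -3.186
v 2.867 -1.992 -2.547
v 2.111 -2.57 -2.243
v 1.281 -2.014 -2.235
v 2.679 -1.706 -3.485
v 1.849 -1.15 -3.477
v 2.505 -1.079 -2.727
v 2.154 -1.613 -1.959
v 1.806 -2.107 -3.761
v 1.455 -2.641 -2.993
v 1.191 -1.331 -2.853
v 2.769 -2.389 -2.867
v 2.325 -2.728 -2.689
v 2.578 -2.355 -2.313
v 1.048 -1.873 -2.677
v 1.302 -1.499 -2.301
v 1.646 -2.368 -2.13
v 2.658 -2.221 -3.419
v 2.912 -1.847 -3.043
v 1.382 -1.365 -3.407
v 1.635 -0.992 -3.031
v 2.314 -1.352 -3.59
v 2.021 -0.95 -2.59
v 2.81 -1.479 -2.598
v 2.699 -1.31 -3.149
v 2.211 -0.984 -3.145
v 1.814 -1.264 -2.139
v 2.604 -1.793 -2.146
v 2.159 -2.132 -1.968
v 1.671 -1.805 -1.963
v 2.39 -1.256 -2.252
v 1.356 -1.927 -3.574
v 2.146 -2.456 -3.581
v 2.289 -1.915 -3.757
v 1.801 -1.588 -3.752
v 1.15 -2.241 -3.122
v 1.939 -2.77 -3.13
v 1.749 -2.736 -2.575
v 1.261 -2.41 -2.571
v 1.57 -2.464 -3.468
v 1.967 -1.483 -1.668
v 2.558 -1.057 -1.715
v 2.385 -0.652 -0.24
v 1.793 -1.077 -0.192
v 2.087 -0.785 -1.845
v 1.914 -0.38 -0.37
v 1.546 -0.921 -1.871
v 1.373 -0.516 -0.396
v 1.251 -1.387 -1.778
v 1.078 -0.982 -0.302
v 1.375 -1.908 -1.62
v 1.202 -1.503 -0.145
v 1.846 -2.18 -1.49
v 1.673 -1.775 -0.015
v 2.387 -2.044 -1.464
v 2.214 -1.639 0.011
v 2.682 -1.578 -1.558
v 2.509 -1.173 -0.082
v 1.304 2.157 -1.661
v 1.017 0.709 -0.418
v 0.065 3.396 -0.503
v -0.222 1.948 0.74
v 2.622 2.652 -0.78
v 2.335 1.204 0.463
v 1.383 3.891 0.378
v 1.096 2.443 1.621
f 2 1 4
f 2 4 3
f 4 1 5
f 4 5 3
f 5 1 6
f 5 6 3
f 6 1 7
f 6 7 3
f 7 1 8
f 7 8 3
f 8 1 9
f 8 9 3
f 9 1 10
f 9 10 3
f 10 1 11
f 10 11 3
f 11 1 12
f 11 12 3
f 12 1 13
f 12 13 3
f 13 1 14
f 13 14 3
f 14 1 2
f 14 2 3
f 15 52 31
f 52 26 55
f 31 55 20
f 52 55 31
f 15 31 27
f 31 20 32
f 27 32 16
f 31 32 27
f 15 27 36
f 27 16 37
f 36 37 22
f 27 37 36
f 15 36 48
f 36 22 51
f 48 51 25
f 36 51 48
f 15 48 52
f 48 25 56
f 52 56 26
f 48 56 52
f 16 32 43
f 32 20 46
f 43 46 24
f 32 46 43
f 20 55 33
f 55 26 54
f 33 54 19
f 55 54 33
f 26 56 53
f 56 25 49
f 53 49 17
f 56 49 53
f 25 51 50
f 51 22 38
f 50 38 21
f 51 38 50
f 22 37 42
f 37 16 39
f 42 39 23
f 37 39 42
f 18 44 30
f 44 24 45
f 30 45 19
f 44 45 30
f 18 30 28
f 30 19 29
f 28 29 17
f 30 29 28
f 18 28 35
f 28 17 34
f 35 34 21
f 28 34 35
f 18 35 40
f 35 21 41
f 40 41 23
f 35 41 40
f 18 40 44
f 40 23 47
f 44 47 24
f 40 47 44
f 19 45 33
f 45 24 46
f 33 46 20
f 45 46 33
f 17 29 53
f 29 19 54
f 53 54 26
f 29 54 53
f 21 34 50
f 34 17 49
f 50 49 25
f 34 49 50
f 23 41 42
f 41 21 38
f 42 38 22
f 41 38 42
f 24 47 43
f 47 23 39
f 43 39 16
f 47 39 43
f 58 57 61
f 58 61 59
f 59 61 62
f 59 62 60
f 61 57 63
f 61 63 62
f 62 63 64
f 62 64 60
f 63 57 65
f 63 65 64
f 64 65 66
f 64 66 60
f 65 57 67
f 65 67 66
f 66 67 68
f 66 68 60
f 67 57 69
f 67 69 68
f 68 69 70
f 68 70 60
f 69 57 71
f 69 71 70
f 70 71 72
f 70 72 60
f 71 57 73
f 71 73 72
f 72 73 74
f 72 74 60
f 73 57 58
f 73 58 74
f 74 58 59
f 74 59 60
f 76 78 75
f 79 76 75
f 75 78 77
f 77 79 75
f 76 82 78
f 80 76 79
f 80 82 76
f 78 82 77
f 81 79 77
f 77 82 81
f 81 80 79
f 82 80 81



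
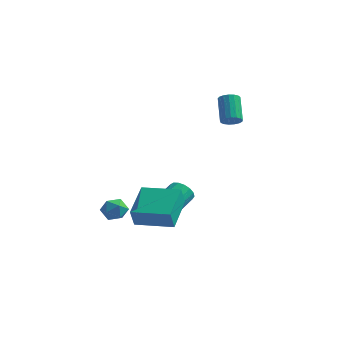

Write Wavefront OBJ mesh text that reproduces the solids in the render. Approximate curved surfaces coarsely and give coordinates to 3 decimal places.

v 2.339 3.04 2.777
v 2.77 3.429 2.673
v 2.152 4.43 3.859
v 1.721 4.04 3.963
v 2.563 3.509 2.498
v 1.945 4.509 3.684
v 2.305 3.481 2.387
v 1.687 4.481 3.573
v 2.055 3.352 2.365
v 1.437 4.353 3.551
v 1.87 3.152 2.438
v 1.251 4.152 3.624
v 1.792 2.926 2.588
v 1.174 3.926 3.774
v 1.84 2.726 2.782
v 1.222 3.726 3.968
v 2.002 2.598 2.974
v 1.384 3.598 4.16
v 2.241 2.571 3.122
v 1.623 3.571 4.307
v 2.503 2.652 3.19
v 1.885 3.652 4.376
v 2.727 2.821 3.164
v 2.109 3.822 4.35
v 2.863 3.041 3.049
v 2.244 4.041 4.235
v 2.878 3.26 2.872
v 2.26 4.261 4.058
v -0.579 1.633 -3.274
v -0.024 1.761 -3.793
v 0.154 2.974 -3.304
v -0.401 2.847 -2.786
v -0.331 1.874 -3.963
v -0.153 3.087 -3.474
v -0.695 1.933 -3.974
v -0.517 3.146 -3.486
v -1.032 1.922 -3.826
v -0.854 3.135 -3.337
v -1.266 1.846 -3.551
v -1.087 3.059 -3.062
v -1.342 1.721 -3.213
v -1.163 2.934 -2.724
v -1.243 1.576 -2.889
v -1.065 2.789 -2.4
v -0.992 1.444 -2.653
v -0.814 2.657 -2.164
v -0.647 1.355 -2.56
v -0.469 2.568 -2.071
v -0.286 1.331 -2.63
v -0.108 2.544 -2.141
v 0.008 1.375 -2.848
v 0.186 2.589 -2.359
v 0.167 1.479 -3.164
v 0.345 2.692 -2.675
v 0.156 1.618 -3.505
v 0.334 2.832 -3.016
v -1.618 -2.9 -1.451
v -0.926 -2.912 -1.118
v -1.214 -3.688 -2.322
v -0.522 -3.7 -1.989
v -1.123 -4.023 -1.637
v -1.373 -3.536 -1.099
v -0.767 -3.064 -2.341
v -1.017 -2.577 -1.803
v -0.401 -3.014 -1.668
v -0.62 -3.607 -1.234
v -1.52 -2.993 -2.206
v -1.739 -3.586 -1.772
v -0.493 -2.303 -3.084
v -0.468 -2.781 -2.005
v -0.887 -0.346 -2.208
v -0.862 -0.824 -1.13
v 1.582 -1.936 -2.97
v 1.607 -2.414 -1.892
v 1.188 0.021 -2.095
v 1.213 -0.457 -1.016
f 2 1 5
f 2 5 3
f 3 5 6
f 3 6 4
f 5 1 7
f 5 7 6
f 6 7 8
f 6 8 4
f 7 1 9
f 7 9 8
f 8 9 10
f 8 10 4
f 9 1 11
f 9 11 10
f 10 11 12
f 10 12 4
f 11 1 13
f 11 13 12
f 12 13 14
f 12 14 4
f 13 1 15
f 13 15 14
f 14 15 16
f 14 16 4
f 15 1 17
f 15 17 16
f 16 17 18
f 16 18 4
f 17 1 19
f 17 19 18
f 18 19 20
f 18 20 4
f 19 1 21
f 19 21 20
f 20 21 22
f 20 22 4
f 21 1 23
f 21 23 22
f 22 23 24
f 22 24 4
f 23 1 25
f 23 25 24
f 24 25 26
f 24 26 4
f 25 1 27
f 25 27 26
f 26 27 28
f 26 28 4
f 27 1 2
f 27 2 28
f 28 2 3
f 28 3 4
f 30 29 33
f 30 33 31
f 31 33 34
f 31 34 32
f 33 29 35
f 33 35 34
f 34 35 36
f 34 36 32
f 35 29 37
f 35 37 36
f 36 37 38
f 36 38 32
f 37 29 39
f 37 39 38
f 38 39 40
f 38 40 32
f 39 29 41
f 39 41 40
f 40 41 42
f 40 42 32
f 41 29 43
f 41 43 42
f 42 43 44
f 42 44 32
f 43 29 45
f 43 45 44
f 44 45 46
f 44 46 32
f 45 29 47
f 45 47 46
f 46 47 48
f 46 48 32
f 47 29 49
f 47 49 48
f 48 49 50
f 48 50 32
f 49 29 51
f 49 51 50
f 50 51 52
f 50 52 32
f 51 29 53
f 51 53 52
f 52 53 54
f 52 54 32
f 53 29 55
f 53 55 54
f 54 55 56
f 54 56 32
f 55 29 30
f 55 30 56
f 56 30 31
f 56 31 32
f 57 68 62
f 57 62 58
f 57 58 64
f 57 64 67
f 57 67 68
f 58 62 66
f 62 68 61
f 68 67 59
f 67 64 63
f 64 58 65
f 60 66 61
f 60 61 59
f 60 59 63
f 60 63 65
f 60 65 66
f 61 66 62
f 59 61 68
f 63 59 67
f 65 63 64
f 66 65 58
f 70 72 69
f 73 70 69
f 69 72 71
f 71 73 69
f 70 76 72
f 74 70 73
f 74 76 70
f 72 76 71
f 75 73 71
f 71 76 75
f 75 74 73
f 76 74 75



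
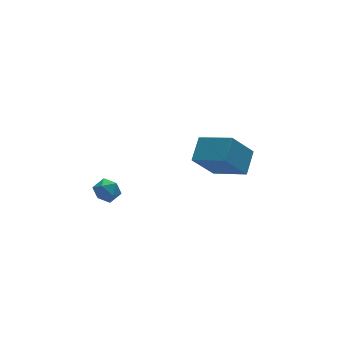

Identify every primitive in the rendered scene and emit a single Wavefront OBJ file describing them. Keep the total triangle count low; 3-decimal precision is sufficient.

v -4.256 1.547 1.9
v -3.579 1.674 2.305
v -3.641 0.706 1.135
v -2.964 0.833 1.54
v -3.572 0.45 1.889
v -3.952 0.97 2.362
v -3.268 1.41 1.078
v -3.648 1.93 1.551
v -2.968 1.59 1.797
v -3.156 0.996 2.298
v -4.064 1.384 1.142
v -4.252 0.79 1.643
v 3.463 -0.411 1.924
v 2.141 -0.611 3.583
v 2.29 1.15 1.178
v 0.968 0.95 2.836
v 4.312 0.61 2.724
v 2.99 0.41 4.382
v 3.139 2.171 1.977
v 1.817 1.971 3.636
f 1 12 6
f 1 6 2
f 1 2 8
f 1 8 11
f 1 11 12
f 2 6 10
f 6 12 5
f 12 11 3
f 11 8 7
f 8 2 9
f 4 10 5
f 4 5 3
f 4 3 7
f 4 7 9
f 4 9 10
f 5 10 6
f 3 5 12
f 7 3 11
f 9 7 8
f 10 9 2
f 14 16 13
f 17 14 13
f 13 16 15
f 15 17 13
f 14 20 16
f 18 14 17
f 18 20 14
f 16 20 15
f 19 17 15
f 15 20 19
f 19 18 17
f 20 18 19



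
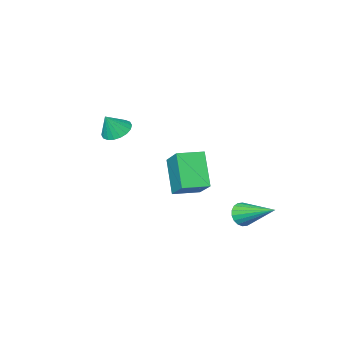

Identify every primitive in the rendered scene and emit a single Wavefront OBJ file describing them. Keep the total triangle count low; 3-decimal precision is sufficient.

v -3.966 -2.647 -2.783
v -4.355 -3.832 -1.143
v -3.608 -1.119 -1.593
v -3.997 -2.303 0.046
v -2.663 -2.997 -2.726
v -3.052 -4.181 -1.087
v -2.305 -1.468 -1.537
v -2.694 -2.653 0.103
v -3.7 1.507 -2.215
v -3.482 1.864 -2.738
v -4.26 3.273 -1.245
v -3.767 1.812 -2.808
v -4.039 1.699 -2.76
v -4.244 1.549 -2.604
v -4.341 1.39 -2.371
v -4.311 1.255 -2.107
v -4.16 1.169 -1.864
v -3.918 1.151 -1.691
v -3.633 1.203 -1.621
v -3.361 1.316 -1.669
v -3.156 1.466 -1.825
v -3.059 1.625 -2.058
v -3.089 1.76 -2.322
v -3.24 1.846 -2.565
v 0.883 -1.71 2.873
v 1.448 -2.081 2.548
v 1.457 -1.69 3.847
v 1.529 -1.762 2.494
v 1.481 -1.432 2.515
v 1.315 -1.158 2.607
v 1.064 -0.992 2.752
v 0.776 -0.969 2.921
v 0.51 -1.093 3.08
v 0.318 -1.339 3.198
v 0.238 -1.659 3.252
v 0.286 -1.988 3.231
v 0.452 -2.263 3.139
v 0.703 -2.428 2.994
v 0.99 -2.451 2.826
v 1.256 -2.327 2.667
f 2 4 1
f 5 2 1
f 1 4 3
f 3 5 1
f 2 8 4
f 6 2 5
f 6 8 2
f 4 8 3
f 7 5 3
f 3 8 7
f 7 6 5
f 8 6 7
f 10 9 12
f 10 12 11
f 12 9 13
f 12 13 11
f 13 9 14
f 13 14 11
f 14 9 15
f 14 15 11
f 15 9 16
f 15 16 11
f 16 9 17
f 16 17 11
f 17 9 18
f 17 18 11
f 18 9 19
f 18 19 11
f 19 9 20
f 19 20 11
f 20 9 21
f 20 21 11
f 21 9 22
f 21 22 11
f 22 9 23
f 22 23 11
f 23 9 24
f 23 24 11
f 24 9 10
f 24 10 11
f 26 25 28
f 26 28 27
f 28 25 29
f 28 29 27
f 29 25 30
f 29 30 27
f 30 25 31
f 30 31 27
f 31 25 32
f 31 32 27
f 32 25 33
f 32 33 27
f 33 25 34
f 33 34 27
f 34 25 35
f 34 35 27
f 35 25 36
f 35 36 27
f 36 25 37
f 36 37 27
f 37 25 38
f 37 38 27
f 38 25 39
f 38 39 27
f 39 25 40
f 39 40 27
f 40 25 26
f 40 26 27



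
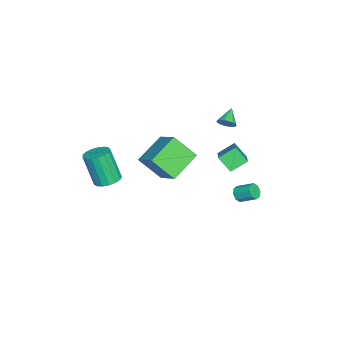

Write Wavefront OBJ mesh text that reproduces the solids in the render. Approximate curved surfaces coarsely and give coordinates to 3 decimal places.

v -0.821 2.862 -0.628
v 0.81 3.173 0.337
v -0.498 3.596 -1.41
v 1.133 3.906 -0.445
v -0.313 2.014 -1.215
v 1.318 2.324 -0.25
v 0.01 2.747 -1.997
v 1.641 3.058 -1.032
v -1.774 -0.189 -2.857
v -1.823 -1.487 -1.54
v -0.611 0.814 -1.825
v -0.66 -0.485 -0.508
v -0.18 -1.135 -3.732
v -0.229 -2.434 -2.415
v 0.983 -0.133 -2.7
v 0.934 -1.431 -1.383
v -1.615 2.265 0.341
v -1.357 2.656 0.666
v -2.565 2.395 0.939
v -1.456 2.795 0.479
v -1.587 2.829 0.264
v -1.723 2.752 0.064
v -1.838 2.578 -0.08
v -1.908 2.342 -0.142
v -1.921 2.091 -0.107
v -1.873 1.875 0.016
v -1.773 1.735 0.204
v -1.643 1.701 0.418
v -1.507 1.779 0.618
v -1.392 1.953 0.763
v -1.322 2.189 0.824
v -1.309 2.44 0.789
v 0.266 3.314 -4.057
v 0.627 3.457 -4.418
v 0.814 4.388 -3.864
v 0.454 4.246 -3.503
v 0.254 3.587 -4.511
v 0.442 4.518 -3.957
v -0.111 3.558 -4.338
v 0.076 4.489 -3.784
v -0.256 3.386 -4.001
v -0.068 4.317 -3.446
v -0.094 3.172 -3.696
v 0.093 4.103 -3.142
v 0.278 3.042 -3.603
v 0.466 3.973 -3.049
v 0.644 3.071 -3.776
v 0.831 4.002 -3.222
v 0.788 3.243 -4.114
v 0.976 4.174 -3.559
v 3.763 -3.215 -1
v 4.47 -2.963 -0.789
v 4.144 -3.632 1.11
v 3.437 -3.885 0.9
v 4.248 -2.67 -0.724
v 3.922 -3.339 1.175
v 3.914 -2.502 -0.723
v 3.589 -3.171 1.177
v 3.546 -2.498 -0.784
v 3.22 -3.167 1.115
v 3.228 -2.658 -0.895
v 2.902 -3.327 1.004
v 3.032 -2.946 -1.03
v 2.706 -3.615 0.869
v 3.003 -3.295 -1.158
v 2.678 -3.964 0.741
v 3.149 -3.626 -1.25
v 2.823 -4.295 0.65
v 3.435 -3.864 -1.284
v 3.109 -4.533 0.615
v 3.796 -3.952 -1.253
v 3.471 -4.621 0.646
v 4.15 -3.872 -1.165
v 3.824 -4.541 0.735
v 4.415 -3.642 -1.038
v 4.089 -4.311 0.861
v 4.531 -3.313 -0.903
v 4.205 -3.983 0.997
f 2 4 1
f 5 2 1
f 1 4 3
f 3 5 1
f 2 8 4
f 6 2 5
f 6 8 2
f 4 8 3
f 7 5 3
f 3 8 7
f 7 6 5
f 8 6 7
f 10 12 9
f 13 10 9
f 9 12 11
f 11 13 9
f 10 16 12
f 14 10 13
f 14 16 10
f 12 16 11
f 15 13 11
f 11 16 15
f 15 14 13
f 16 14 15
f 18 17 20
f 18 20 19
f 20 17 21
f 20 21 19
f 21 17 22
f 21 22 19
f 22 17 23
f 22 23 19
f 23 17 24
f 23 24 19
f 24 17 25
f 24 25 19
f 25 17 26
f 25 26 19
f 26 17 27
f 26 27 19
f 27 17 28
f 27 28 19
f 28 17 29
f 28 29 19
f 29 17 30
f 29 30 19
f 30 17 31
f 30 31 19
f 31 17 32
f 31 32 19
f 32 17 18
f 32 18 19
f 34 33 37
f 34 37 35
f 35 37 38
f 35 38 36
f 37 33 39
f 37 39 38
f 38 39 40
f 38 40 36
f 39 33 41
f 39 41 40
f 40 41 42
f 40 42 36
f 41 33 43
f 41 43 42
f 42 43 44
f 42 44 36
f 43 33 45
f 43 45 44
f 44 45 46
f 44 46 36
f 45 33 47
f 45 47 46
f 46 47 48
f 46 48 36
f 47 33 49
f 47 49 48
f 48 49 50
f 48 50 36
f 49 33 34
f 49 34 50
f 50 34 35
f 50 35 36
f 52 51 55
f 52 55 53
f 53 55 56
f 53 56 54
f 55 51 57
f 55 57 56
f 56 57 58
f 56 58 54
f 57 51 59
f 57 59 58
f 58 59 60
f 58 60 54
f 59 51 61
f 59 61 60
f 60 61 62
f 60 62 54
f 61 51 63
f 61 63 62
f 62 63 64
f 62 64 54
f 63 51 65
f 63 65 64
f 64 65 66
f 64 66 54
f 65 51 67
f 65 67 66
f 66 67 68
f 66 68 54
f 67 51 69
f 67 69 68
f 68 69 70
f 68 70 54
f 69 51 71
f 69 71 70
f 70 71 72
f 70 72 54
f 71 51 73
f 71 73 72
f 72 73 74
f 72 74 54
f 73 51 75
f 73 75 74
f 74 75 76
f 74 76 54
f 75 51 77
f 75 77 76
f 76 77 78
f 76 78 54
f 77 51 52
f 77 52 78
f 78 52 53
f 78 53 54



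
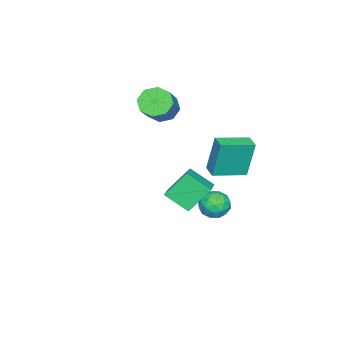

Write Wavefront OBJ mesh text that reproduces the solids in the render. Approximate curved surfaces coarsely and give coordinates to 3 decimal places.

v -1.85 2.804 -0
v -2.071 3.13 2.042
v -1.273 3.385 -0.031
v -1.494 3.712 2.011
v -0.606 1.588 0.329
v -0.827 1.915 2.371
v -0.029 2.17 0.298
v -0.25 2.496 2.34
v -1.73 -1.33 3.092
v -1.185 -1.198 2.413
v 0.374 -0.759 3.749
v -0.17 -0.89 4.428
v -1.504 -0.635 2.601
v 0.055 -0.196 3.936
v -1.955 -0.479 3.076
v -0.396 -0.04 4.412
v -2.274 -0.821 3.561
v -0.715 -0.382 4.896
v -2.274 -1.461 3.771
v -0.715 -1.022 5.107
v -1.955 -2.024 3.584
v -0.396 -1.585 4.919
v -1.504 -2.18 3.108
v 0.055 -1.741 4.444
v -1.185 -1.838 2.624
v 0.374 -1.399 3.959
v -0.808 2.657 -2.246
v -0.17 2.992 -1.811
v -0.37 1.408 -1.929
v 0.268 1.743 -1.494
v -0.521 1.821 -1.212
v -0.792 2.593 -1.408
v 0.252 1.807 -2.332
v -0.019 2.579 -2.528
v 0.484 2.466 -1.864
v 0.007 2.475 -1.172
v -0.547 1.925 -2.568
v -1.024 1.934 -1.876
v -0.528 2.934 -2.057
v -0.012 1.466 -1.683
v -0.476 1.512 -1.518
v -0.101 1.708 -1.262
v -0.893 2.7 -1.82
v -0.518 2.896 -1.564
v -0.724 2.208 -1.211
v -0.022 1.504 -2.176
v 0.353 1.7 -1.92
v -0.439 2.692 -2.478
v -0.064 2.888 -2.222
v 0.184 2.192 -2.529
v 0.232 2.822 -1.832
v 0.49 2.088 -1.645
v 0.48 2.126 -2.138
v 0.321 2.579 -2.253
v -0.049 2.827 -1.425
v 0.209 2.093 -1.238
v -0.255 2.139 -1.073
v -0.414 2.592 -1.188
v 0.336 2.518 -1.456
v -0.749 2.307 -2.502
v -0.491 1.573 -2.315
v -0.126 1.808 -2.552
v -0.285 2.261 -2.667
v -1.03 2.312 -2.095
v -0.772 1.578 -1.908
v -0.861 1.821 -1.487
v -1.02 2.274 -1.602
v -0.876 1.882 -2.284
v 2.702 3.599 1.715
v 2.796 2.429 2.496
v 3.809 3.979 2.153
v 3.903 2.809 2.934
v 3.437 2.851 0.506
v 3.531 1.681 1.287
v 4.544 3.231 0.944
v 4.638 2.061 1.725
f 2 4 1
f 5 2 1
f 1 4 3
f 3 5 1
f 2 8 4
f 6 2 5
f 6 8 2
f 4 8 3
f 7 5 3
f 3 8 7
f 7 6 5
f 8 6 7
f 10 9 13
f 10 13 11
f 11 13 14
f 11 14 12
f 13 9 15
f 13 15 14
f 14 15 16
f 14 16 12
f 15 9 17
f 15 17 16
f 16 17 18
f 16 18 12
f 17 9 19
f 17 19 18
f 18 19 20
f 18 20 12
f 19 9 21
f 19 21 20
f 20 21 22
f 20 22 12
f 21 9 23
f 21 23 22
f 22 23 24
f 22 24 12
f 23 9 25
f 23 25 24
f 24 25 26
f 24 26 12
f 25 9 10
f 25 10 26
f 26 10 11
f 26 11 12
f 27 64 43
f 64 38 67
f 43 67 32
f 64 67 43
f 27 43 39
f 43 32 44
f 39 44 28
f 43 44 39
f 27 39 48
f 39 28 49
f 48 49 34
f 39 49 48
f 27 48 60
f 48 34 63
f 60 63 37
f 48 63 60
f 27 60 64
f 60 37 68
f 64 68 38
f 60 68 64
f 28 44 55
f 44 32 58
f 55 58 36
f 44 58 55
f 32 67 45
f 67 38 66
f 45 66 31
f 67 66 45
f 38 68 65
f 68 37 61
f 65 61 29
f 68 61 65
f 37 63 62
f 63 34 50
f 62 50 33
f 63 50 62
f 34 49 54
f 49 28 51
f 54 51 35
f 49 51 54
f 30 56 42
f 56 36 57
f 42 57 31
f 56 57 42
f 30 42 40
f 42 31 41
f 40 41 29
f 42 41 40
f 30 40 47
f 40 29 46
f 47 46 33
f 40 46 47
f 30 47 52
f 47 33 53
f 52 53 35
f 47 53 52
f 30 52 56
f 52 35 59
f 56 59 36
f 52 59 56
f 31 57 45
f 57 36 58
f 45 58 32
f 57 58 45
f 29 41 65
f 41 31 66
f 65 66 38
f 41 66 65
f 33 46 62
f 46 29 61
f 62 61 37
f 46 61 62
f 35 53 54
f 53 33 50
f 54 50 34
f 53 50 54
f 36 59 55
f 59 35 51
f 55 51 28
f 59 51 55
f 70 72 69
f 73 70 69
f 69 72 71
f 71 73 69
f 70 76 72
f 74 70 73
f 74 76 70
f 72 76 71
f 75 73 71
f 71 76 75
f 75 74 73
f 76 74 75



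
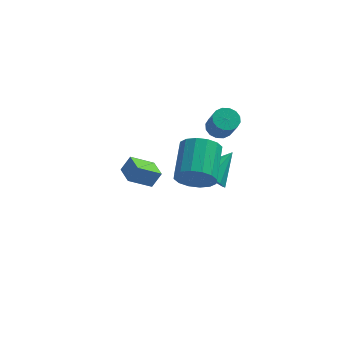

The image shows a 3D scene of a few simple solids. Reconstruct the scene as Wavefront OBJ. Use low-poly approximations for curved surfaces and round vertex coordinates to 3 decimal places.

v 2.54 0.618 3.224
v 3.155 0.909 3.213
v 3.515 0.192 4.385
v 2.9 -0.098 4.396
v 2.955 1.125 3.407
v 3.315 0.408 4.578
v 2.644 1.205 3.551
v 3.004 0.489 4.723
v 2.306 1.128 3.608
v 2.665 0.412 4.78
v 2.03 0.915 3.562
v 2.39 0.198 4.734
v 1.891 0.621 3.425
v 2.25 -0.095 4.597
v 1.925 0.328 3.235
v 2.285 -0.389 4.407
v 2.125 0.112 3.042
v 2.485 -0.605 4.213
v 2.436 0.031 2.897
v 2.796 -0.685 4.069
v 2.775 0.108 2.84
v 3.134 -0.608 4.012
v 3.05 0.322 2.886
v 3.41 -0.395 4.058
v 3.19 0.615 3.023
v 3.549 -0.101 4.195
v -0.793 2.185 -2.742
v -1.93 1.731 -1.965
v -1.253 3.249 -2.793
v -2.39 2.795 -2.016
v -0.33 2.425 -1.924
v -1.467 1.971 -1.147
v -0.79 3.489 -1.975
v -1.927 3.035 -1.198
v 1.689 -3.995 3.2
v 2.34 -3.727 2.49
v 2.482 -1.897 3.309
v 1.831 -2.165 4.02
v 1.875 -3.605 2.298
v 2.017 -1.776 3.118
v 1.36 -3.588 2.348
v 1.502 -1.758 3.168
v 0.933 -3.679 2.627
v 1.075 -1.849 3.446
v 0.709 -3.855 3.059
v 0.851 -2.026 3.878
v 0.747 -4.069 3.529
v 0.889 -2.239 4.348
v 1.038 -4.263 3.911
v 1.18 -2.433 4.73
v 1.503 -4.384 4.102
v 1.645 -2.555 4.922
v 2.018 -4.402 4.052
v 2.16 -2.572 4.872
v 2.445 -4.311 3.774
v 2.587 -2.481 4.593
v 2.669 -4.134 3.342
v 2.811 -2.305 4.161
v 2.631 -3.921 2.872
v 2.773 -2.091 3.691
v 2.026 1.759 -1.474
v 2.684 1.836 -2.223
v 3.114 2.841 -0.406
v 2.224 2.34 -2.264
v 1.67 2.572 -1.935
v 1.283 2.424 -1.391
v 1.244 1.965 -0.886
v 1.57 1.409 -0.656
v 2.109 1.017 -0.809
v 2.61 0.973 -1.273
v 2.837 1.296 -1.832
f 2 1 5
f 2 5 3
f 3 5 6
f 3 6 4
f 5 1 7
f 5 7 6
f 6 7 8
f 6 8 4
f 7 1 9
f 7 9 8
f 8 9 10
f 8 10 4
f 9 1 11
f 9 11 10
f 10 11 12
f 10 12 4
f 11 1 13
f 11 13 12
f 12 13 14
f 12 14 4
f 13 1 15
f 13 15 14
f 14 15 16
f 14 16 4
f 15 1 17
f 15 17 16
f 16 17 18
f 16 18 4
f 17 1 19
f 17 19 18
f 18 19 20
f 18 20 4
f 19 1 21
f 19 21 20
f 20 21 22
f 20 22 4
f 21 1 23
f 21 23 22
f 22 23 24
f 22 24 4
f 23 1 25
f 23 25 24
f 24 25 26
f 24 26 4
f 25 1 2
f 25 2 26
f 26 2 3
f 26 3 4
f 28 30 27
f 31 28 27
f 27 30 29
f 29 31 27
f 28 34 30
f 32 28 31
f 32 34 28
f 30 34 29
f 33 31 29
f 29 34 33
f 33 32 31
f 34 32 33
f 36 35 39
f 36 39 37
f 37 39 40
f 37 40 38
f 39 35 41
f 39 41 40
f 40 41 42
f 40 42 38
f 41 35 43
f 41 43 42
f 42 43 44
f 42 44 38
f 43 35 45
f 43 45 44
f 44 45 46
f 44 46 38
f 45 35 47
f 45 47 46
f 46 47 48
f 46 48 38
f 47 35 49
f 47 49 48
f 48 49 50
f 48 50 38
f 49 35 51
f 49 51 50
f 50 51 52
f 50 52 38
f 51 35 53
f 51 53 52
f 52 53 54
f 52 54 38
f 53 35 55
f 53 55 54
f 54 55 56
f 54 56 38
f 55 35 57
f 55 57 56
f 56 57 58
f 56 58 38
f 57 35 59
f 57 59 58
f 58 59 60
f 58 60 38
f 59 35 36
f 59 36 60
f 60 36 37
f 60 37 38
f 62 61 64
f 62 64 63
f 64 61 65
f 64 65 63
f 65 61 66
f 65 66 63
f 66 61 67
f 66 67 63
f 67 61 68
f 67 68 63
f 68 61 69
f 68 69 63
f 69 61 70
f 69 70 63
f 70 61 71
f 70 71 63
f 71 61 62
f 71 62 63



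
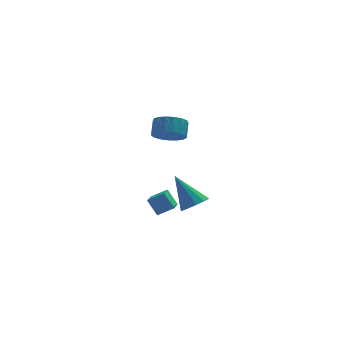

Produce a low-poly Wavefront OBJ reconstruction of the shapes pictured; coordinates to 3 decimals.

v -0.38 -0.706 -1.432
v -0.019 -1.261 -0.899
v -1.28 0.326 0.252
v 0.293 -0.902 -0.952
v 0.392 -0.481 -1.157
v 0.245 -0.131 -1.45
v -0.1 0.036 -1.737
v -0.534 -0.033 -1.927
v -0.92 -0.315 -1.96
v -1.134 -0.722 -1.825
v -1.109 -1.123 -1.565
v -0.853 -1.392 -1.263
v -0.447 -1.444 -1.015
v -1.707 -0.369 3.637
v -1.189 -0.996 4.086
v -0.974 -0.299 4.812
v -1.493 0.329 4.363
v -0.901 -0.798 3.81
v -0.686 -0.1 4.537
v -0.798 -0.501 3.495
v -0.583 0.196 4.221
v -0.903 -0.174 3.212
v -0.688 0.524 3.939
v -1.193 0.108 3.026
v -0.978 0.806 3.753
v -1.6 0.282 2.981
v -1.386 0.979 3.707
v -2.032 0.306 3.085
v -1.818 1.003 3.812
v -2.39 0.175 3.316
v -2.175 0.873 4.043
v -2.591 -0.08 3.62
v -2.376 0.618 4.347
v -2.59 -0.401 3.928
v -2.375 0.297 4.655
v -2.386 -0.715 4.17
v -2.172 -0.017 4.896
v -2.027 -0.949 4.289
v -1.813 -0.252 5.015
v -1.595 -1.051 4.259
v -1.38 -0.354 4.985
v -2.069 3.345 -2.92
v -2.503 1.907 -2.368
v -1.163 3.265 -2.416
v -1.597 1.827 -1.864
v -1.603 2.853 -3.836
v -2.037 1.415 -3.284
v -0.697 2.773 -3.332
v -1.131 1.335 -2.78
f 2 1 4
f 2 4 3
f 4 1 5
f 4 5 3
f 5 1 6
f 5 6 3
f 6 1 7
f 6 7 3
f 7 1 8
f 7 8 3
f 8 1 9
f 8 9 3
f 9 1 10
f 9 10 3
f 10 1 11
f 10 11 3
f 11 1 12
f 11 12 3
f 12 1 13
f 12 13 3
f 13 1 2
f 13 2 3
f 15 14 18
f 15 18 16
f 16 18 19
f 16 19 17
f 18 14 20
f 18 20 19
f 19 20 21
f 19 21 17
f 20 14 22
f 20 22 21
f 21 22 23
f 21 23 17
f 22 14 24
f 22 24 23
f 23 24 25
f 23 25 17
f 24 14 26
f 24 26 25
f 25 26 27
f 25 27 17
f 26 14 28
f 26 28 27
f 27 28 29
f 27 29 17
f 28 14 30
f 28 30 29
f 29 30 31
f 29 31 17
f 30 14 32
f 30 32 31
f 31 32 33
f 31 33 17
f 32 14 34
f 32 34 33
f 33 34 35
f 33 35 17
f 34 14 36
f 34 36 35
f 35 36 37
f 35 37 17
f 36 14 38
f 36 38 37
f 37 38 39
f 37 39 17
f 38 14 40
f 38 40 39
f 39 40 41
f 39 41 17
f 40 14 15
f 40 15 41
f 41 15 16
f 41 16 17
f 43 45 42
f 46 43 42
f 42 45 44
f 44 46 42
f 43 49 45
f 47 43 46
f 47 49 43
f 45 49 44
f 48 46 44
f 44 49 48
f 48 47 46
f 49 47 48



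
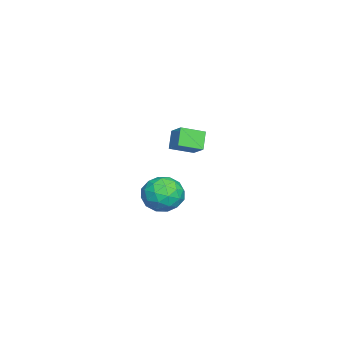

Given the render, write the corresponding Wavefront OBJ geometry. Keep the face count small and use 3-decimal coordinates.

v 2.233 -2.654 -1.001
v 2.769 -3.278 -1.53
v 0.911 -3.342 -1.53
v 1.447 -3.966 -2.059
v 1.448 -4.025 -1.083
v 2.266 -3.6 -0.756
v 1.414 -3.02 -2.304
v 2.232 -2.595 -1.977
v 2.263 -3.504 -2.335
v 2.284 -4.125 -1.58
v 1.396 -2.495 -1.48
v 1.417 -3.116 -0.725
v 2.617 -2.906 -1.219
v 1.063 -3.714 -1.841
v 1.063 -3.749 -1.267
v 1.379 -4.116 -1.578
v 2.321 -3.095 -0.764
v 2.637 -3.462 -1.075
v 1.86 -3.901 -0.812
v 1.043 -3.158 -1.985
v 1.359 -3.525 -2.296
v 2.301 -2.504 -1.482
v 2.617 -2.871 -1.793
v 1.82 -2.719 -2.248
v 2.635 -3.405 -2.003
v 1.858 -3.81 -2.314
v 1.839 -3.254 -2.458
v 2.319 -3.004 -2.266
v 2.647 -3.77 -1.559
v 1.87 -4.175 -1.87
v 1.871 -4.21 -1.297
v 2.351 -3.96 -1.104
v 2.35 -3.903 -2.033
v 1.81 -2.445 -1.19
v 1.033 -2.85 -1.501
v 1.329 -2.66 -1.956
v 1.809 -2.41 -1.763
v 1.822 -2.81 -0.746
v 1.045 -3.215 -1.057
v 1.361 -3.616 -0.794
v 1.841 -3.366 -0.602
v 1.33 -2.717 -1.027
v -3.815 -4.163 -0.473
v -3.164 -3.609 0.083
v -4.333 -3.156 -0.87
v -3.682 -2.602 -0.314
v -3.158 -4.138 -1.266
v -2.507 -3.584 -0.71
v -3.676 -3.131 -1.663
v -3.025 -2.577 -1.107
f 1 38 17
f 38 12 41
f 17 41 6
f 38 41 17
f 1 17 13
f 17 6 18
f 13 18 2
f 17 18 13
f 1 13 22
f 13 2 23
f 22 23 8
f 13 23 22
f 1 22 34
f 22 8 37
f 34 37 11
f 22 37 34
f 1 34 38
f 34 11 42
f 38 42 12
f 34 42 38
f 2 18 29
f 18 6 32
f 29 32 10
f 18 32 29
f 6 41 19
f 41 12 40
f 19 40 5
f 41 40 19
f 12 42 39
f 42 11 35
f 39 35 3
f 42 35 39
f 11 37 36
f 37 8 24
f 36 24 7
f 37 24 36
f 8 23 28
f 23 2 25
f 28 25 9
f 23 25 28
f 4 30 16
f 30 10 31
f 16 31 5
f 30 31 16
f 4 16 14
f 16 5 15
f 14 15 3
f 16 15 14
f 4 14 21
f 14 3 20
f 21 20 7
f 14 20 21
f 4 21 26
f 21 7 27
f 26 27 9
f 21 27 26
f 4 26 30
f 26 9 33
f 30 33 10
f 26 33 30
f 5 31 19
f 31 10 32
f 19 32 6
f 31 32 19
f 3 15 39
f 15 5 40
f 39 40 12
f 15 40 39
f 7 20 36
f 20 3 35
f 36 35 11
f 20 35 36
f 9 27 28
f 27 7 24
f 28 24 8
f 27 24 28
f 10 33 29
f 33 9 25
f 29 25 2
f 33 25 29
f 44 46 43
f 47 44 43
f 43 46 45
f 45 47 43
f 44 50 46
f 48 44 47
f 48 50 44
f 46 50 45
f 49 47 45
f 45 50 49
f 49 48 47
f 50 48 49



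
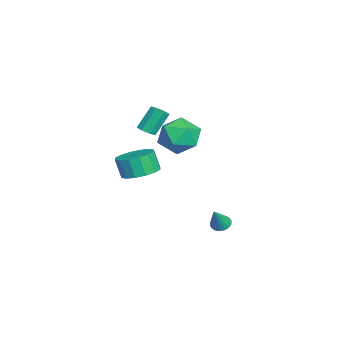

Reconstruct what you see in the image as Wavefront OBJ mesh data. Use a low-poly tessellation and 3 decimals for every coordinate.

v 3.515 -3.648 0.38
v 4.406 -3.35 0.66
v 4.176 -3.675 1.739
v 3.285 -3.972 1.46
v 4.108 -2.944 0.718
v 3.878 -3.269 1.797
v 3.651 -2.727 0.687
v 3.421 -3.051 1.766
v 3.157 -2.756 0.573
v 2.927 -3.08 1.652
v 2.76 -3.024 0.407
v 2.53 -3.349 1.486
v 2.564 -3.459 0.235
v 2.334 -3.784 1.314
v 2.624 -3.945 0.101
v 2.394 -4.27 1.18
v 2.922 -4.351 0.043
v 2.692 -4.676 1.122
v 3.379 -4.569 0.074
v 3.149 -4.893 1.153
v 3.873 -4.54 0.188
v 3.643 -4.864 1.267
v 4.27 -4.271 0.354
v 4.04 -4.596 1.433
v 4.466 -3.836 0.526
v 4.236 -4.161 1.605
v 1.295 -1.67 2.403
v 2.11 -0.872 2.696
v 2.67 -2.928 2.004
v 3.485 -2.13 2.297
v 2.794 -2.597 3.128
v 1.944 -1.82 3.374
v 2.836 -1.98 1.326
v 1.986 -1.203 1.572
v 3.062 -1.063 2.03
v 3.036 -1.445 3.144
v 1.744 -2.355 1.556
v 1.718 -2.737 2.67
v -2.523 -3.807 0.279
v -2.237 -3.34 0.123
v -2.65 -2.665 1.385
v -2.937 -3.133 1.541
v -2.65 -3.336 -0.015
v -3.063 -2.661 1.248
v -2.99 -3.608 0.019
v -3.403 -2.933 1.282
v -3.056 -3.996 0.205
v -3.469 -3.322 1.468
v -2.81 -4.275 0.435
v -3.223 -3.6 1.697
v -2.397 -4.279 0.572
v -2.81 -3.604 1.835
v -2.057 -4.007 0.538
v -2.47 -3.332 1.801
v -1.991 -3.618 0.352
v -2.404 -2.944 1.615
v 0.71 0.075 -4.539
v 1.055 0.492 -4.639
v 1.47 -0.255 -3.301
v 0.88 0.597 -4.504
v 0.671 0.599 -4.375
v 0.471 0.497 -4.28
v 0.317 0.312 -4.235
v 0.242 0.079 -4.251
v 0.259 -0.154 -4.323
v 0.365 -0.341 -4.439
v 0.54 -0.447 -4.574
v 0.749 -0.448 -4.703
v 0.949 -0.346 -4.799
v 1.103 -0.161 -4.843
v 1.178 0.072 -4.828
v 1.161 0.305 -4.755
f 2 1 5
f 2 5 3
f 3 5 6
f 3 6 4
f 5 1 7
f 5 7 6
f 6 7 8
f 6 8 4
f 7 1 9
f 7 9 8
f 8 9 10
f 8 10 4
f 9 1 11
f 9 11 10
f 10 11 12
f 10 12 4
f 11 1 13
f 11 13 12
f 12 13 14
f 12 14 4
f 13 1 15
f 13 15 14
f 14 15 16
f 14 16 4
f 15 1 17
f 15 17 16
f 16 17 18
f 16 18 4
f 17 1 19
f 17 19 18
f 18 19 20
f 18 20 4
f 19 1 21
f 19 21 20
f 20 21 22
f 20 22 4
f 21 1 23
f 21 23 22
f 22 23 24
f 22 24 4
f 23 1 25
f 23 25 24
f 24 25 26
f 24 26 4
f 25 1 2
f 25 2 26
f 26 2 3
f 26 3 4
f 27 38 32
f 27 32 28
f 27 28 34
f 27 34 37
f 27 37 38
f 28 32 36
f 32 38 31
f 38 37 29
f 37 34 33
f 34 28 35
f 30 36 31
f 30 31 29
f 30 29 33
f 30 33 35
f 30 35 36
f 31 36 32
f 29 31 38
f 33 29 37
f 35 33 34
f 36 35 28
f 40 39 43
f 40 43 41
f 41 43 44
f 41 44 42
f 43 39 45
f 43 45 44
f 44 45 46
f 44 46 42
f 45 39 47
f 45 47 46
f 46 47 48
f 46 48 42
f 47 39 49
f 47 49 48
f 48 49 50
f 48 50 42
f 49 39 51
f 49 51 50
f 50 51 52
f 50 52 42
f 51 39 53
f 51 53 52
f 52 53 54
f 52 54 42
f 53 39 55
f 53 55 54
f 54 55 56
f 54 56 42
f 55 39 40
f 55 40 56
f 56 40 41
f 56 41 42
f 58 57 60
f 58 60 59
f 60 57 61
f 60 61 59
f 61 57 62
f 61 62 59
f 62 57 63
f 62 63 59
f 63 57 64
f 63 64 59
f 64 57 65
f 64 65 59
f 65 57 66
f 65 66 59
f 66 57 67
f 66 67 59
f 67 57 68
f 67 68 59
f 68 57 69
f 68 69 59
f 69 57 70
f 69 70 59
f 70 57 71
f 70 71 59
f 71 57 72
f 71 72 59
f 72 57 58
f 72 58 59

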